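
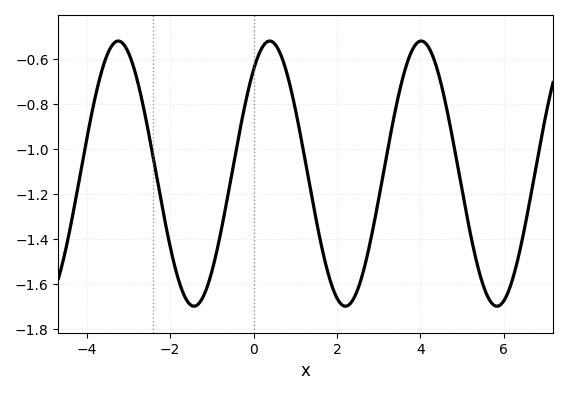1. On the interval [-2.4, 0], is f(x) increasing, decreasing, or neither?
neither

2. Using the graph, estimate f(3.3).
-0.921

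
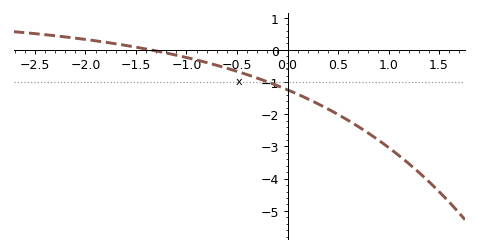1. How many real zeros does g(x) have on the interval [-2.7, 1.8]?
1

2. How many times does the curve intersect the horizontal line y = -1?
1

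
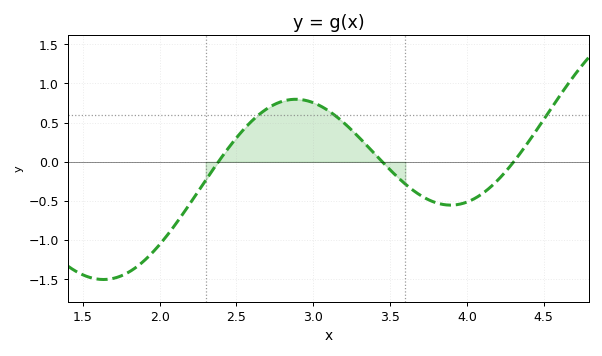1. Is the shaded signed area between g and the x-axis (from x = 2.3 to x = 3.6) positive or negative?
positive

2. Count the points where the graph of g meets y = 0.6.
3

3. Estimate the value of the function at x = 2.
-1.06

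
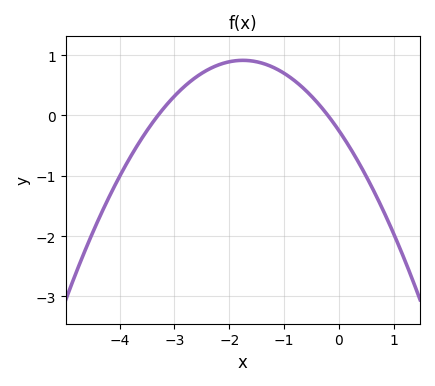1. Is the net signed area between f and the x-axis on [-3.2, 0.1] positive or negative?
positive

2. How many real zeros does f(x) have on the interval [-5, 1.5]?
2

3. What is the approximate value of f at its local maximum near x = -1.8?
0.9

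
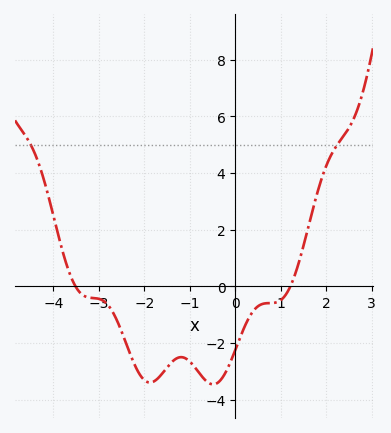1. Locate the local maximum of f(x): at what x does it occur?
-1.19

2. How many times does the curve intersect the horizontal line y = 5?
2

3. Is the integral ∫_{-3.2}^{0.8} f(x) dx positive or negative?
negative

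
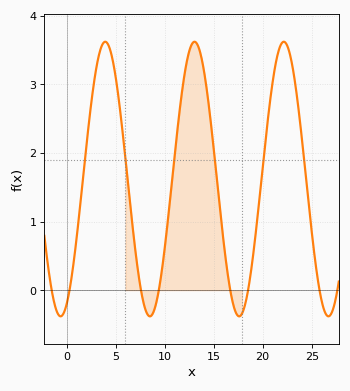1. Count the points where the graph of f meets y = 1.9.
6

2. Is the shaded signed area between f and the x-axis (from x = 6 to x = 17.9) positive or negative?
positive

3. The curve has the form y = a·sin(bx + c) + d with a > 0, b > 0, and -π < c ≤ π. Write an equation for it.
y = 2sin(0.69x - 1.15) + 1.62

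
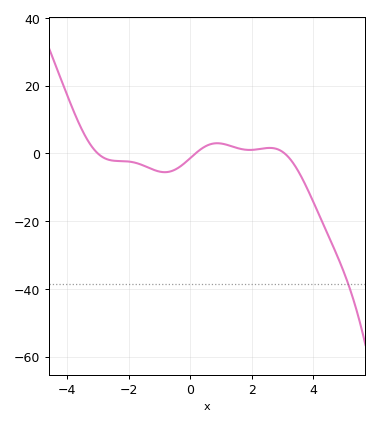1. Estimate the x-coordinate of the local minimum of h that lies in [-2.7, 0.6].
-0.8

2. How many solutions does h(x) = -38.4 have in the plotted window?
1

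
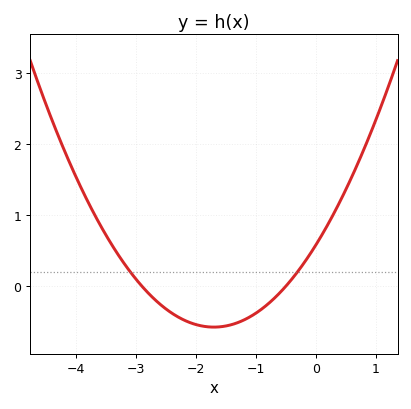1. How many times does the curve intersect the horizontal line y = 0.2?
2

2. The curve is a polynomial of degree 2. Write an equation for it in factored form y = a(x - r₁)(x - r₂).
y = 0.4(x + 2.9)(x + 0.5)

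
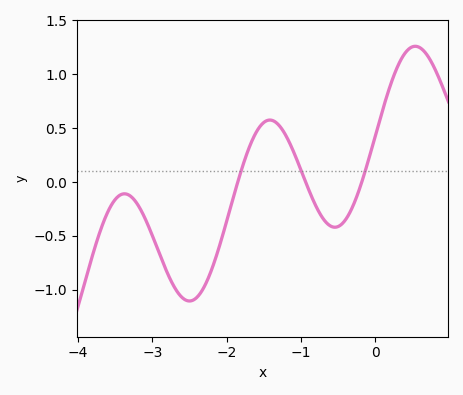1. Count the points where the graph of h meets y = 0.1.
3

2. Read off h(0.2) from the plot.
0.9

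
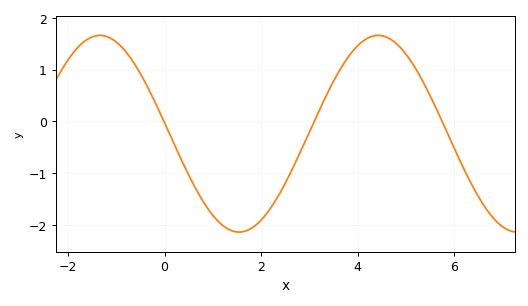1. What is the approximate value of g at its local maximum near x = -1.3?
1.66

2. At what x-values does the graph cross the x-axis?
-0.015, 3.1, 5.75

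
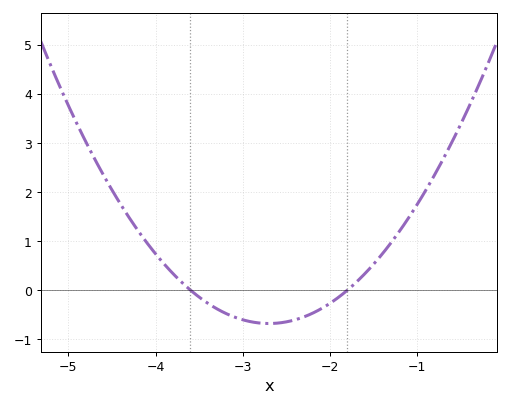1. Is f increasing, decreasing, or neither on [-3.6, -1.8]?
neither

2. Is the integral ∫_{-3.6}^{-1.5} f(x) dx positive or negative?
negative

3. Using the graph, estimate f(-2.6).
-0.7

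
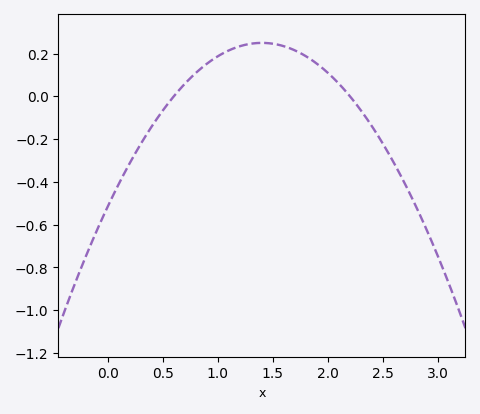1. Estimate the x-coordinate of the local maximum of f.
1.4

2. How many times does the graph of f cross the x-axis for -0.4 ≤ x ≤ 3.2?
2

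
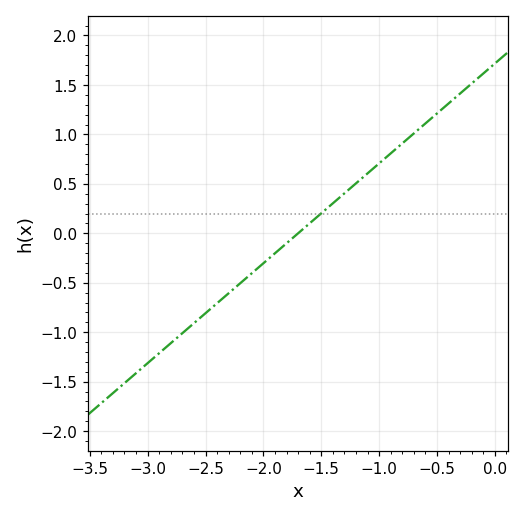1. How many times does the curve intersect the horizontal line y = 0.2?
1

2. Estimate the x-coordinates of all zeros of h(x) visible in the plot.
-1.7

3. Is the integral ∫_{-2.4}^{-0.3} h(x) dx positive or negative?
positive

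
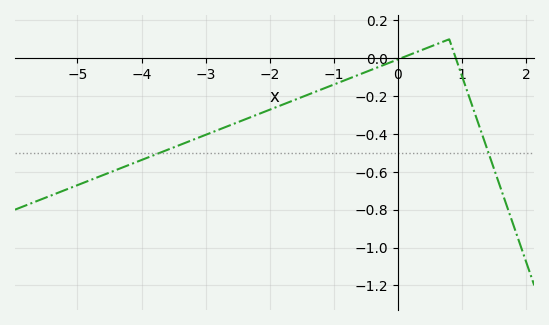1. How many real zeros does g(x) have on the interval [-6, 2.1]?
2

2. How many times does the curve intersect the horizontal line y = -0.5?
2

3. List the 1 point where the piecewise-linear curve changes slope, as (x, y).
(0.8, 0.1)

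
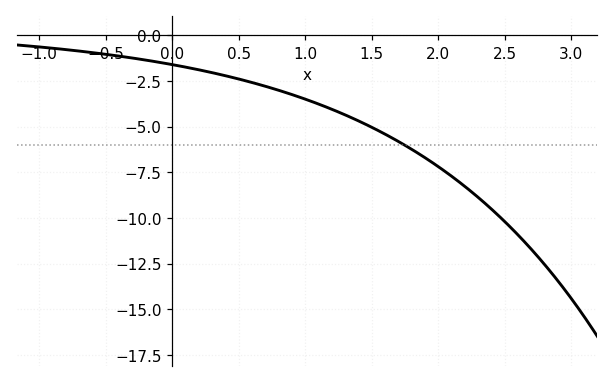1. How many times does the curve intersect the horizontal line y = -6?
1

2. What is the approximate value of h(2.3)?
-8.88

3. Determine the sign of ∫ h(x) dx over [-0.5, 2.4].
negative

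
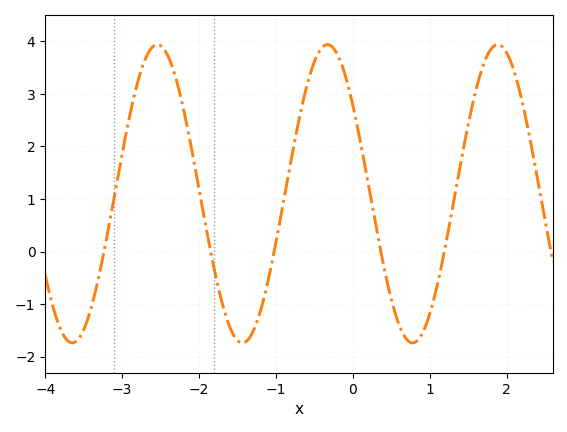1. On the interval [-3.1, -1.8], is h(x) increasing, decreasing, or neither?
neither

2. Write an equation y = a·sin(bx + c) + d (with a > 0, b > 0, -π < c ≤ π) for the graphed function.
y = 2.84sin(2.8x + 2.5) + 1.1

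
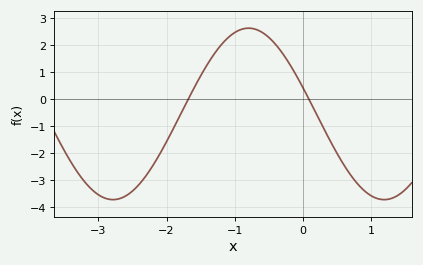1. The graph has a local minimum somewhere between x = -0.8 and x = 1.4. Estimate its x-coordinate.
1.2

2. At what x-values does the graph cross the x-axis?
-1.7, 0.1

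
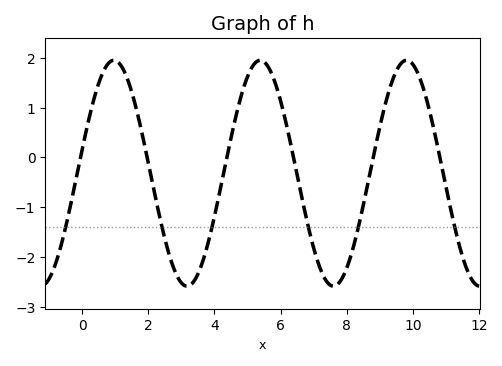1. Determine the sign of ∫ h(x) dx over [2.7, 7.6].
negative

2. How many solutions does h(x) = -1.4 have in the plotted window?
6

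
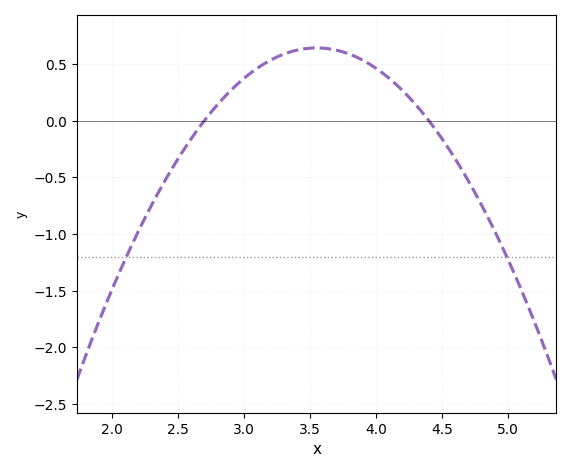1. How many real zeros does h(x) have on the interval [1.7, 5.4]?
2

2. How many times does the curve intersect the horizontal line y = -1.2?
2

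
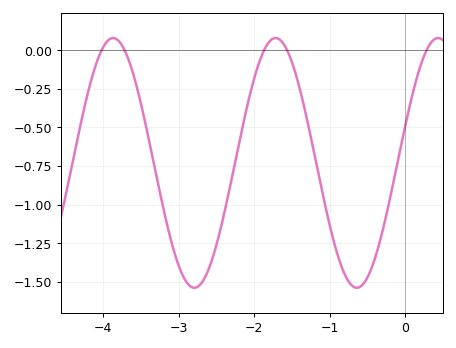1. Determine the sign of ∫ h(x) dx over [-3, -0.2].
negative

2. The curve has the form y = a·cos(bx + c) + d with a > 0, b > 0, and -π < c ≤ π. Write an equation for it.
y = 0.81cos(2.9x - 1.3) - 0.73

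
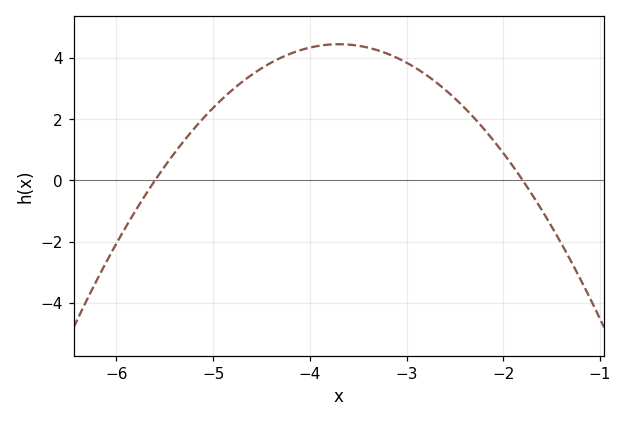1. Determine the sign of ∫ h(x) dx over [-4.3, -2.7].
positive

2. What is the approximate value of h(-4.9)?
2.67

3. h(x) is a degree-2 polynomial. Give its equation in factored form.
y = -1.23(x + 5.6)(x + 1.8)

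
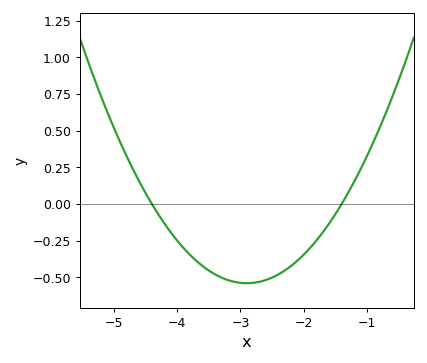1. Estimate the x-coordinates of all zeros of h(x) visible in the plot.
-4.4, -1.4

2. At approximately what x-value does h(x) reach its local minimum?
-2.9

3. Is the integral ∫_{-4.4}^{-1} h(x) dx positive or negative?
negative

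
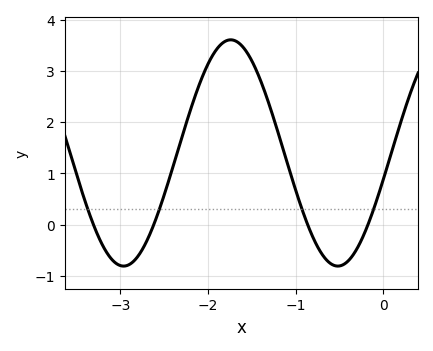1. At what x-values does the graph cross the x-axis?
-3.3, -2.6, -0.9, -0.2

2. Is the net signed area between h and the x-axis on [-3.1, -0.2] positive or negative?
positive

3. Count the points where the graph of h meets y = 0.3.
4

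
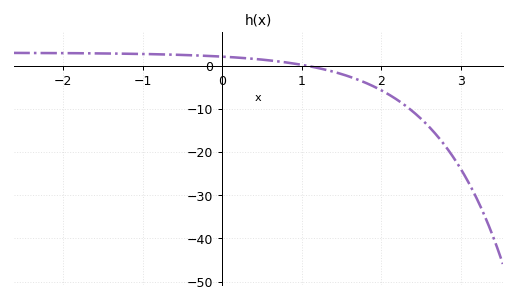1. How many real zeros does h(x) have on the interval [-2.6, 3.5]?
1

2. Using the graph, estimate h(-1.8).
3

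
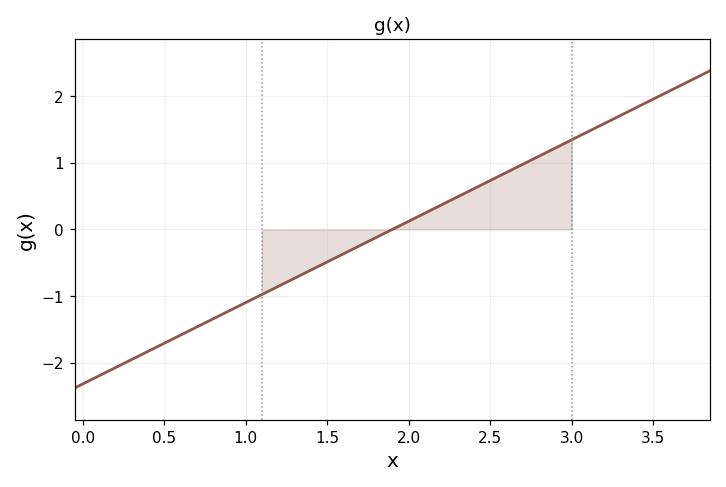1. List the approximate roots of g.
1.9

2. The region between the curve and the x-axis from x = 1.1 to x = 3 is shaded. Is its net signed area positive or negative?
positive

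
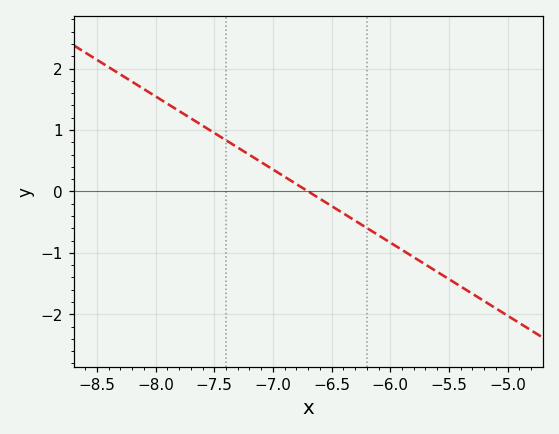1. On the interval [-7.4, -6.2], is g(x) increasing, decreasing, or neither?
decreasing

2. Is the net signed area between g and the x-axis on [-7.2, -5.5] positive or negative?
negative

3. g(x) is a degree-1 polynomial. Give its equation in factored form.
y = -1.19(x + 6.7)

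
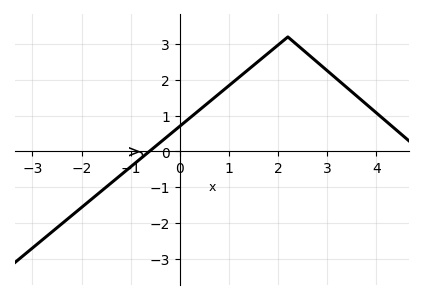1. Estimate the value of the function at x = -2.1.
-1.68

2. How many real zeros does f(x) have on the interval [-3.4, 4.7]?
1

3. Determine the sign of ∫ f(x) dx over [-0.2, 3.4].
positive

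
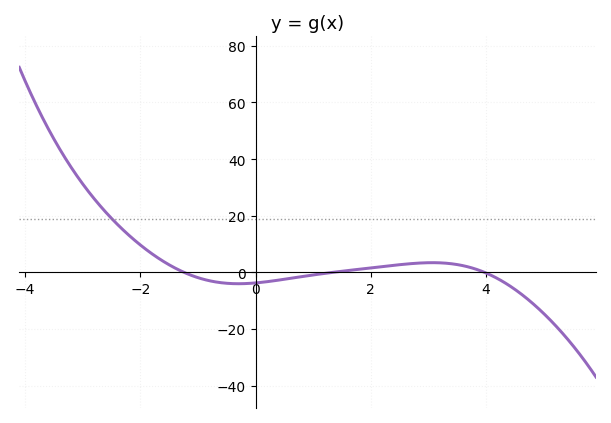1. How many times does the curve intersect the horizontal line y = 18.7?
1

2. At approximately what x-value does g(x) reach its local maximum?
3.07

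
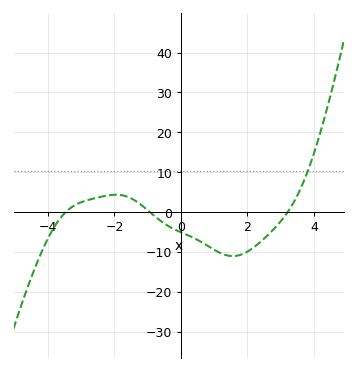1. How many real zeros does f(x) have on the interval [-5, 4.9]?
3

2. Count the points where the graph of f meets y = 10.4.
1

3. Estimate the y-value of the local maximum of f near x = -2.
4.34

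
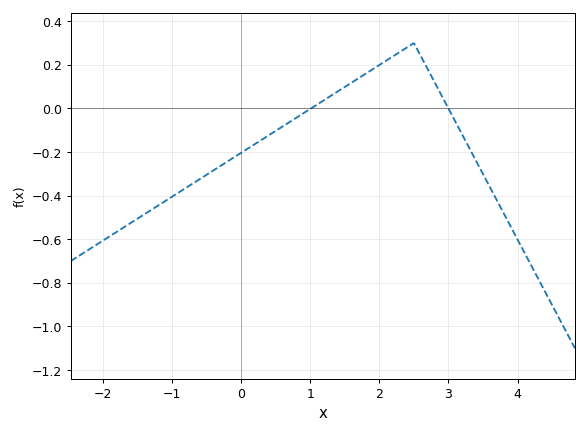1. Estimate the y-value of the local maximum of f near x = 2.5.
0.3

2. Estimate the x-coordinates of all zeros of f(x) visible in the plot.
1, 3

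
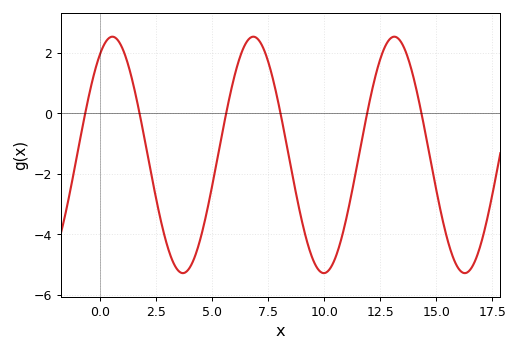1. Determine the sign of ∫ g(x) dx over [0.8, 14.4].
negative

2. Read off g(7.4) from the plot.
2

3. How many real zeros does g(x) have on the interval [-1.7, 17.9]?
6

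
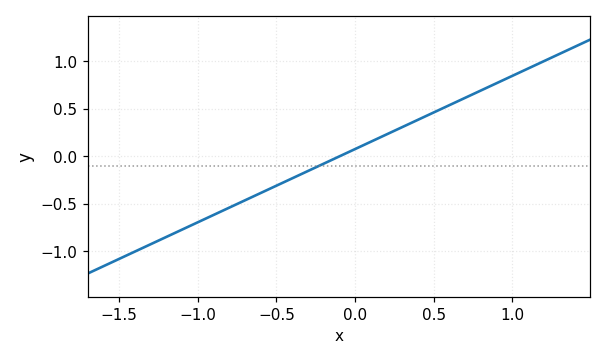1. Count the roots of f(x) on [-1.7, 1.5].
1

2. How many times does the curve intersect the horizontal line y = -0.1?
1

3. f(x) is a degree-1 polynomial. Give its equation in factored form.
y = 0.77(x + 0.1)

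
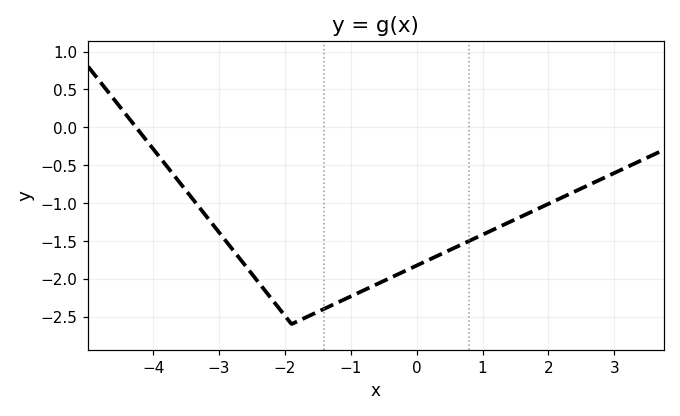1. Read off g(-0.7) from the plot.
-2.1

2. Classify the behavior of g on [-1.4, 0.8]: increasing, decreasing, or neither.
increasing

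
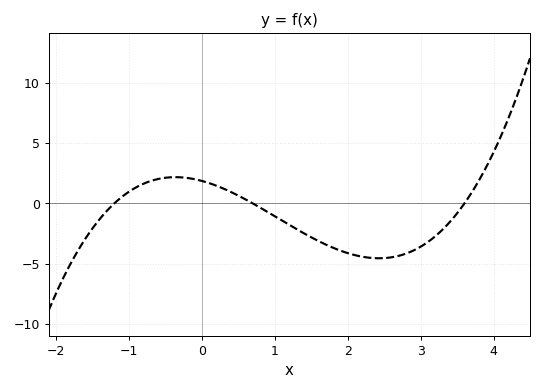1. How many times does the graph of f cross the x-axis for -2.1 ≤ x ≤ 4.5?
3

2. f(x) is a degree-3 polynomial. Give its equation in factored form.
y = 0.62(x + 1.2)(x - 0.7)(x - 3.6)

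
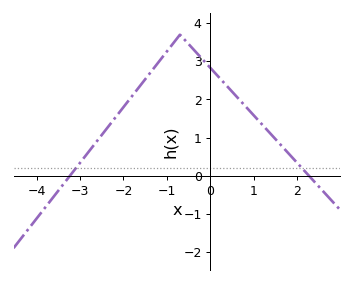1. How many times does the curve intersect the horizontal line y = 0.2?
2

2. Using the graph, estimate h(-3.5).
-0.4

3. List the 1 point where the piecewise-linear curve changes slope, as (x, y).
(-0.7, 3.7)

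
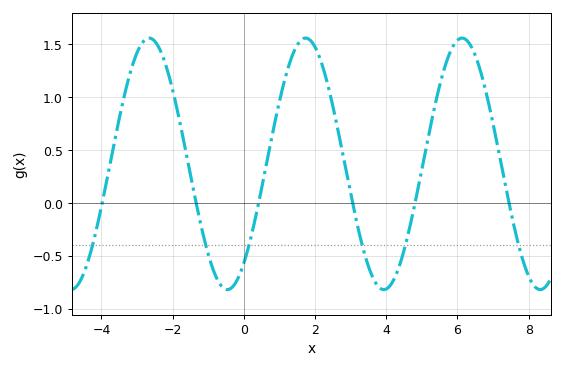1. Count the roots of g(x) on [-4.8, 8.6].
6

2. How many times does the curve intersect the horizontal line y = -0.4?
6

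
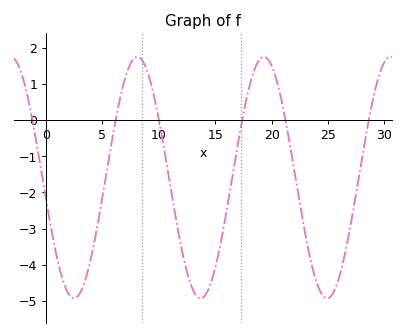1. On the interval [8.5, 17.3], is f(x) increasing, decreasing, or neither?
neither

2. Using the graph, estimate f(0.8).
-3.56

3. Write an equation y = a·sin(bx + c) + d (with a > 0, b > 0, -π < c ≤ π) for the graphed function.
y = 3.34sin(0.56x - 2.96) - 1.59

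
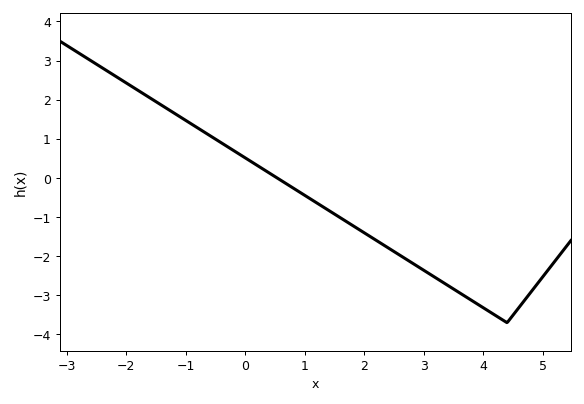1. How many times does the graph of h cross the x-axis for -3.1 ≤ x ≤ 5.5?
1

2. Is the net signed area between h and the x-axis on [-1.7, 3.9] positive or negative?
negative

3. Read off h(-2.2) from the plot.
2.6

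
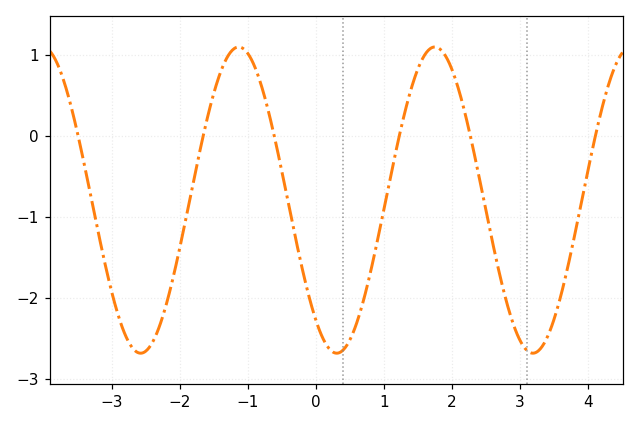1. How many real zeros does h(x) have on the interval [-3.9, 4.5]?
6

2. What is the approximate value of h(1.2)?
-0.1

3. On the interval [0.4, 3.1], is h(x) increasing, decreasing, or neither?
neither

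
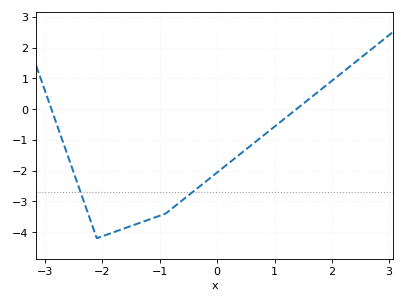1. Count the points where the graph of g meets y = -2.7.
2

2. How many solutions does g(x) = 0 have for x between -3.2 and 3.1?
2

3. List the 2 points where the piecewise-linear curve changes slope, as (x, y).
(-2.1, -4.2); (-0.9, -3.4)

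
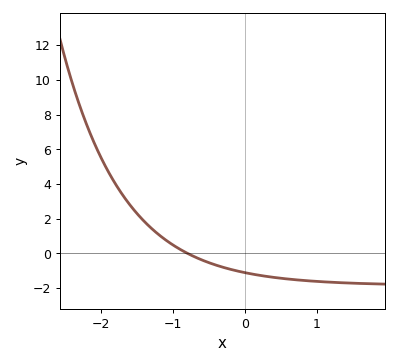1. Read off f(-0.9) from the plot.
0.233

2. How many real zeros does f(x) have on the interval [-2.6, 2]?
1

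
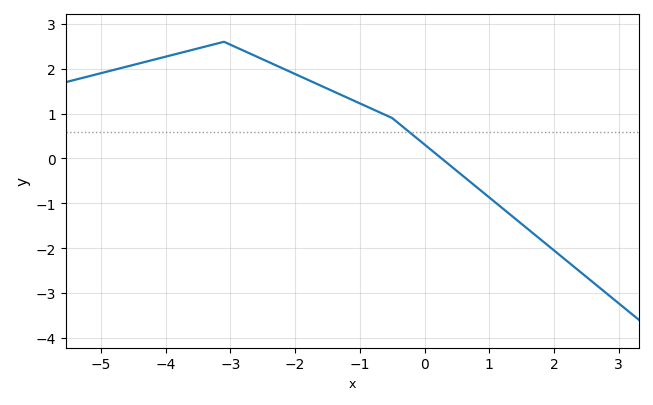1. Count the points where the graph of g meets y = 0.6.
1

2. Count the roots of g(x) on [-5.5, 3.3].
1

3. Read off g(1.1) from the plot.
-0.987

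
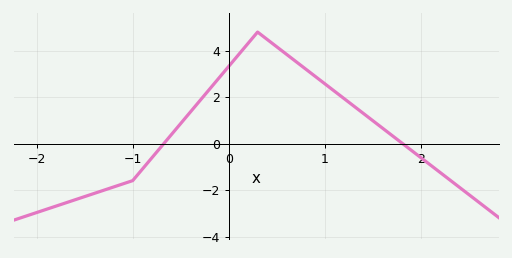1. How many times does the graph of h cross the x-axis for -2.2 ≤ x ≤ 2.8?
2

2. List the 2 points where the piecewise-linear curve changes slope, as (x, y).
(-1, -1.6); (0.3, 4.8)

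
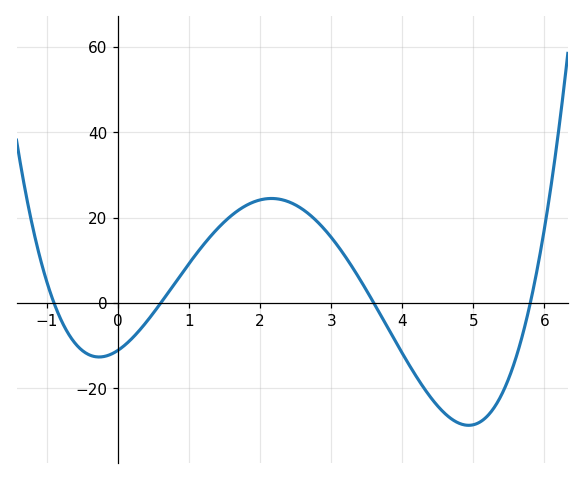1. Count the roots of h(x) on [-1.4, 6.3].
4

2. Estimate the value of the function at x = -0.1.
-12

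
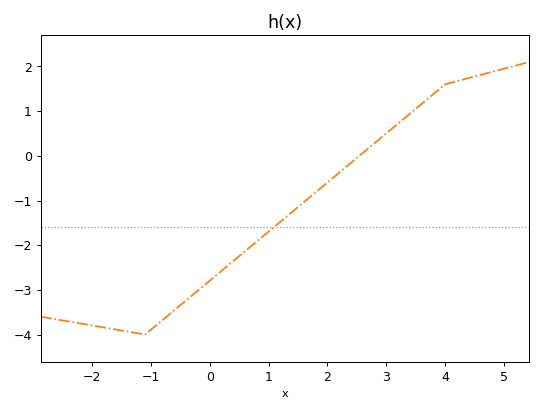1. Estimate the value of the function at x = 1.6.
-1.04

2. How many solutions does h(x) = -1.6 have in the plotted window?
1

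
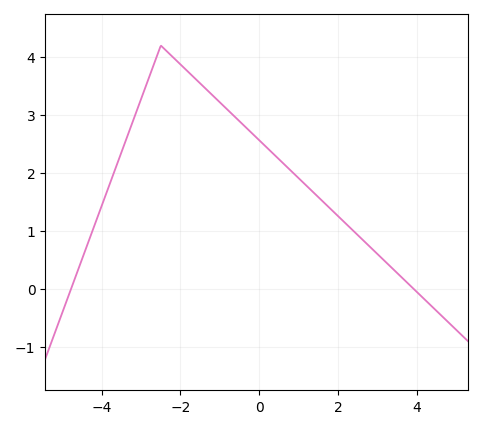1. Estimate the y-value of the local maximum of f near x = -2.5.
4.2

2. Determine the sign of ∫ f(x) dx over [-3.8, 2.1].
positive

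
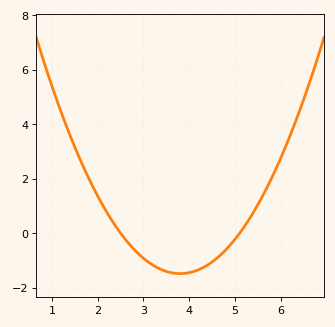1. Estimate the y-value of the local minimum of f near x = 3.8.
-1.49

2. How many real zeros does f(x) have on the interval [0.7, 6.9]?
2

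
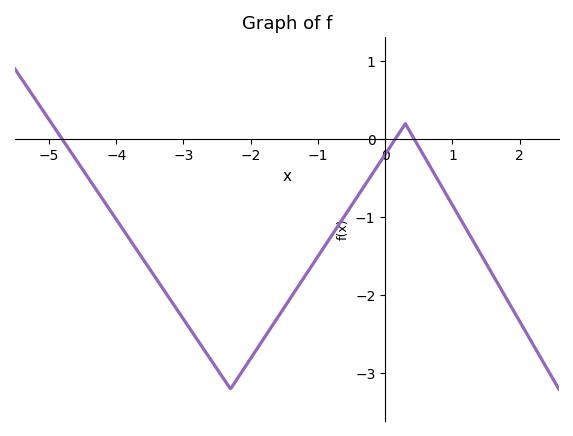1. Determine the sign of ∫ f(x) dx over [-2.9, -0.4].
negative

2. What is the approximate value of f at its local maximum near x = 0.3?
0.2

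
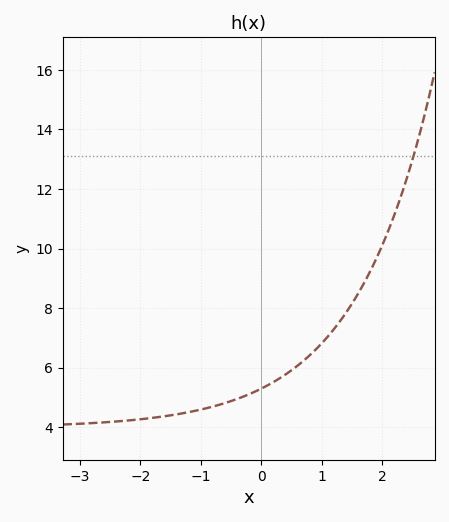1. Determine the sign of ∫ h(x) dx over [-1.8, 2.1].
positive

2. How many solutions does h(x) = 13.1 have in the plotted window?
1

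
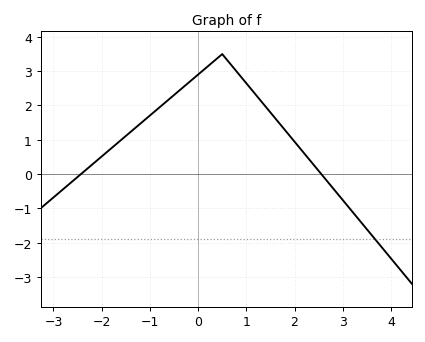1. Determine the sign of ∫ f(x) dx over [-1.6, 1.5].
positive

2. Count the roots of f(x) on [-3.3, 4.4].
2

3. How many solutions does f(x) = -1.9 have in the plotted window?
1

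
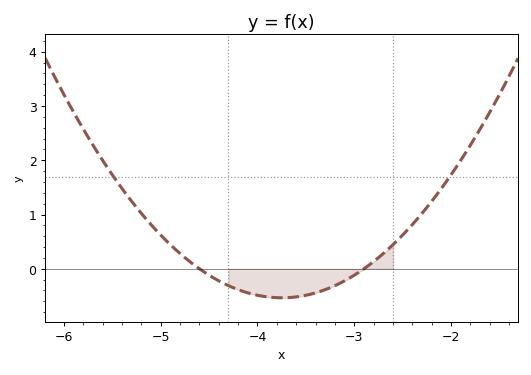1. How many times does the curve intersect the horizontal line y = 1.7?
2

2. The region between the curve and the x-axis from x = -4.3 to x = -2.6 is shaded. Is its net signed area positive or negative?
negative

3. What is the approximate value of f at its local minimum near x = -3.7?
-0.535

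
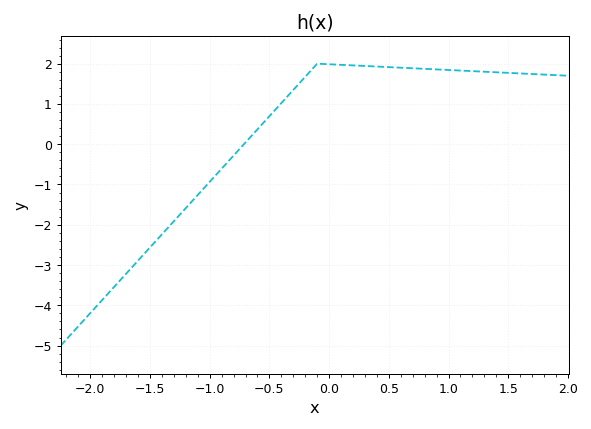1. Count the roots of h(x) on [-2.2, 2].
1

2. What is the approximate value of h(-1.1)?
-1.26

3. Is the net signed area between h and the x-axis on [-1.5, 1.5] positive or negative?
positive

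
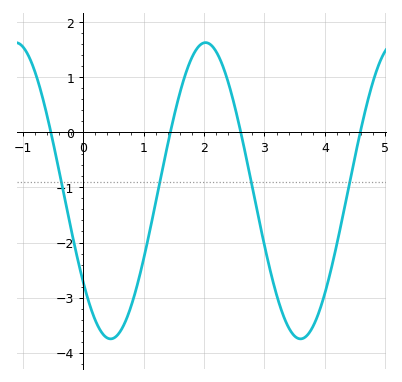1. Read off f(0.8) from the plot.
-3.13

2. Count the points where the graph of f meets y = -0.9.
4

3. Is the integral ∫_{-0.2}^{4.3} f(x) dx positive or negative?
negative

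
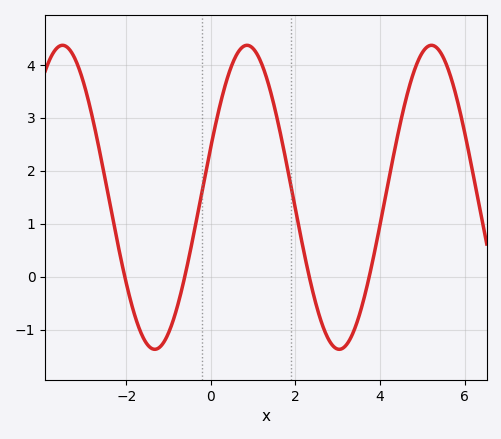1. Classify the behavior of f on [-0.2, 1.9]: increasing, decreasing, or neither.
neither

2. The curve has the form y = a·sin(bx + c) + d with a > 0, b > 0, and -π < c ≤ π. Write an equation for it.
y = 2.87sin(1.44x + 0.342) + 1.5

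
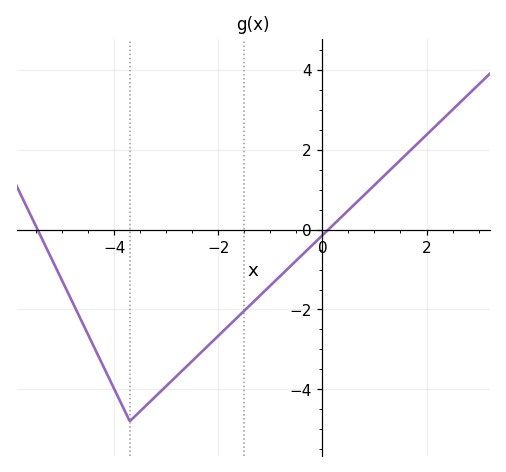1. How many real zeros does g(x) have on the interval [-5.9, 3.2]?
2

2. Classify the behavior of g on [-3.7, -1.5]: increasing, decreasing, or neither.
increasing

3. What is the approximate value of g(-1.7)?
-2.2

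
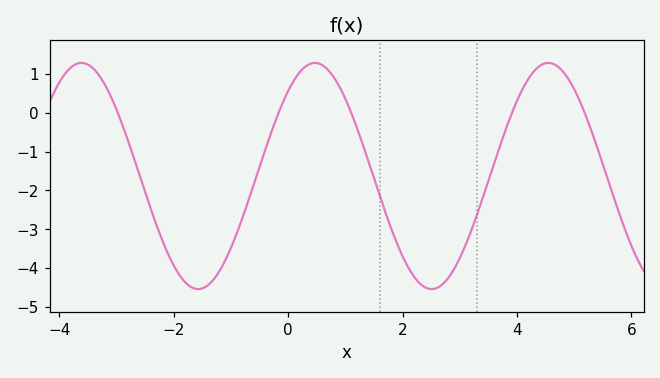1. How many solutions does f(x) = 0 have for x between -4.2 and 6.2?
5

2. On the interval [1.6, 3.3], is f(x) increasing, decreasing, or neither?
neither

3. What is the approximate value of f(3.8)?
-0.447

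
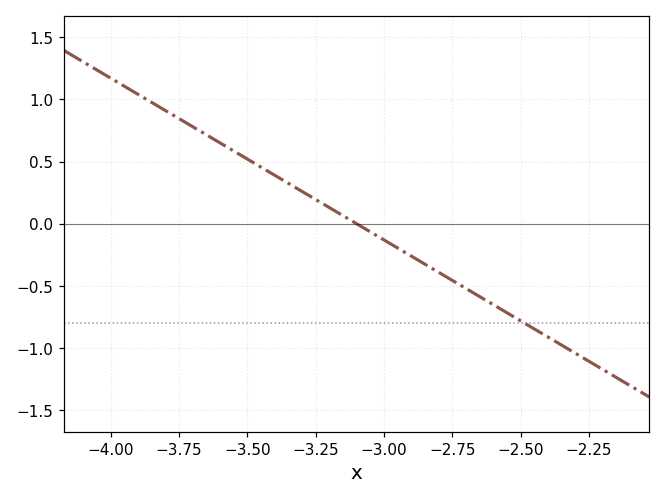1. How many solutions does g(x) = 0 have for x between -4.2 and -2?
1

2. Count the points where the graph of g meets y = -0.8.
1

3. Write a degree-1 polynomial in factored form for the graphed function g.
y = -1.3(x + 3.1)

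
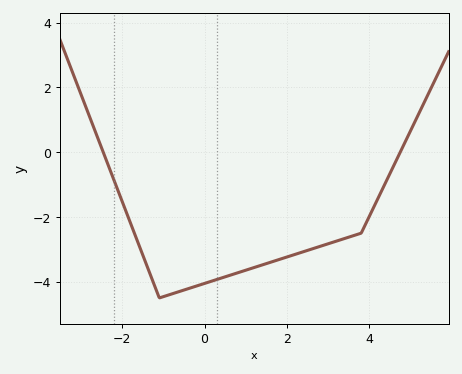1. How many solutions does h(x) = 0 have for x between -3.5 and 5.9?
2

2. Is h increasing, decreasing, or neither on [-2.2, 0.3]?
neither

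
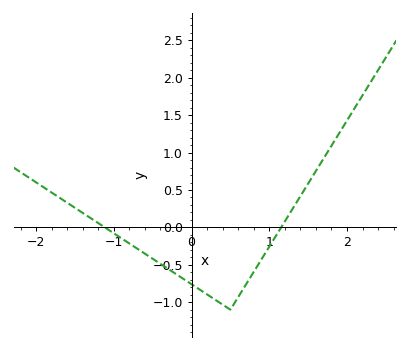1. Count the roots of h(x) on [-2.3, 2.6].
2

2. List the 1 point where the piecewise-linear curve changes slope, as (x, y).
(0.5, -1.1)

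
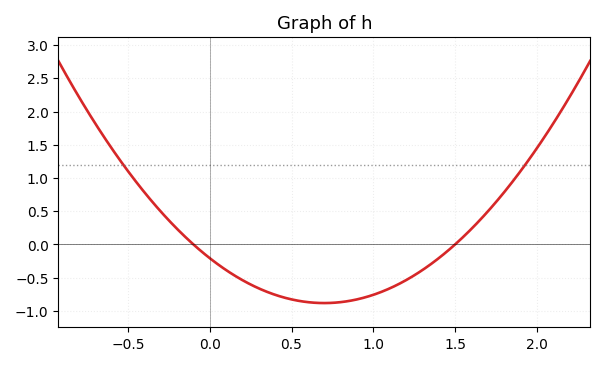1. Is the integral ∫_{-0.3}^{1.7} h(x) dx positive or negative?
negative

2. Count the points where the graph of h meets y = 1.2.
2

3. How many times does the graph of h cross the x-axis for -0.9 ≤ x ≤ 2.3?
2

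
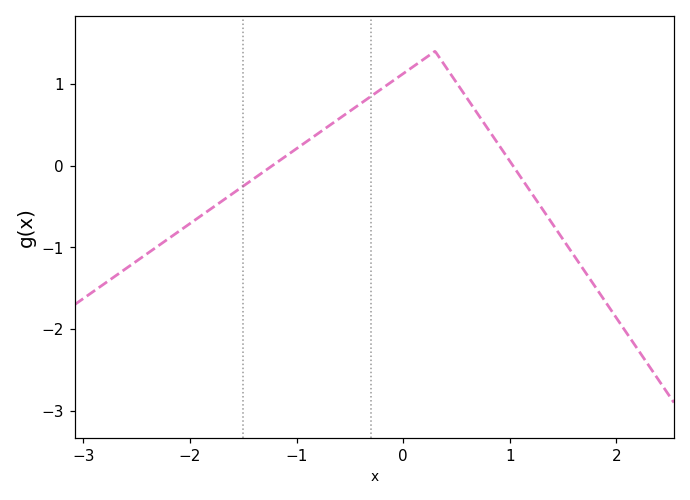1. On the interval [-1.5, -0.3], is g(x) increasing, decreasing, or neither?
increasing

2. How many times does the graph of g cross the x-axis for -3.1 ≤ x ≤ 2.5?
2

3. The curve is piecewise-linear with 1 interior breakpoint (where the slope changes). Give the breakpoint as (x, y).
(0.3, 1.4)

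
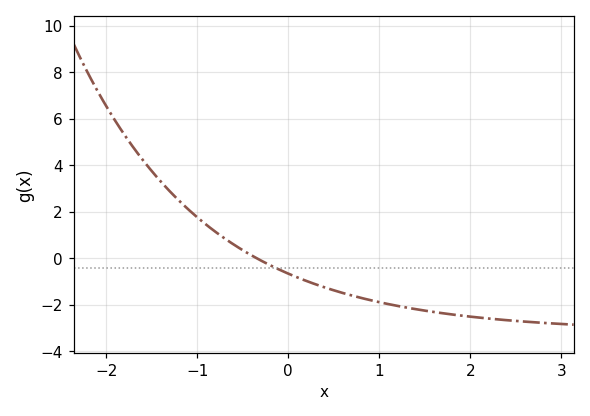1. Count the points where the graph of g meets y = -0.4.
1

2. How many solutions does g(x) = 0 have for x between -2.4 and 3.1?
1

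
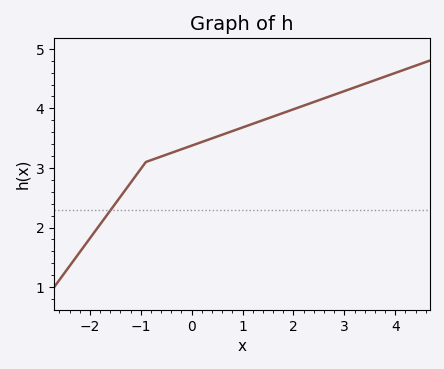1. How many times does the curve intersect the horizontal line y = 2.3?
1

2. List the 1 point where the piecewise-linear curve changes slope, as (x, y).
(-0.9, 3.1)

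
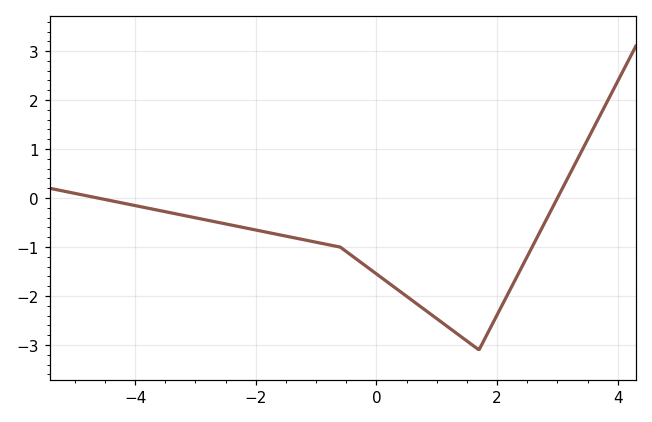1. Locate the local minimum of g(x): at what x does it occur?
1.7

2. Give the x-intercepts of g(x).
-4.61, 3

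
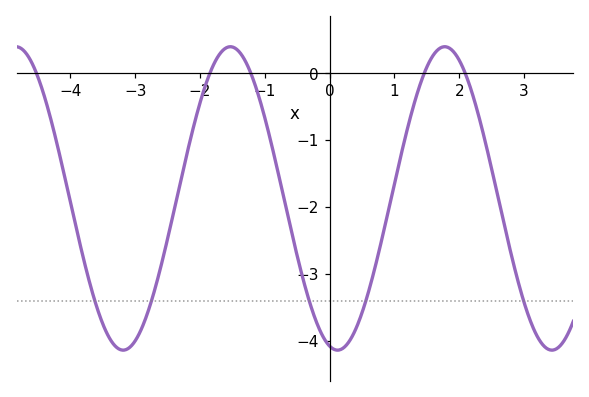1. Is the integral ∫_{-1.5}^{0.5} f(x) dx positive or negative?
negative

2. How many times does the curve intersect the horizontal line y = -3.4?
5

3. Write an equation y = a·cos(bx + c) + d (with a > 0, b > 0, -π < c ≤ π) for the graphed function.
y = 2.27cos(1.9x + 2.9) - 1.87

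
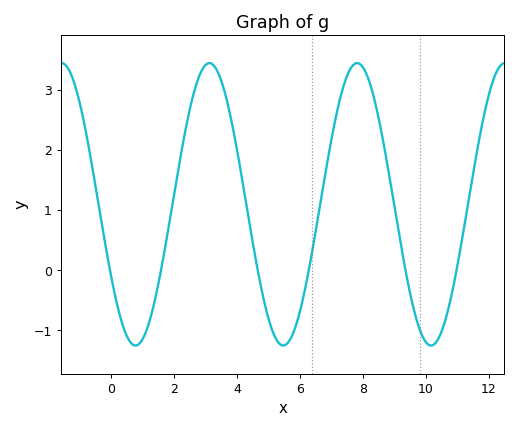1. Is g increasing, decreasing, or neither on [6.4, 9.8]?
neither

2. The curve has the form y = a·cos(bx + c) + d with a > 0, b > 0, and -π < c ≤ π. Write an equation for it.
y = 2.35cos(1.3x + 2.1) + 1.1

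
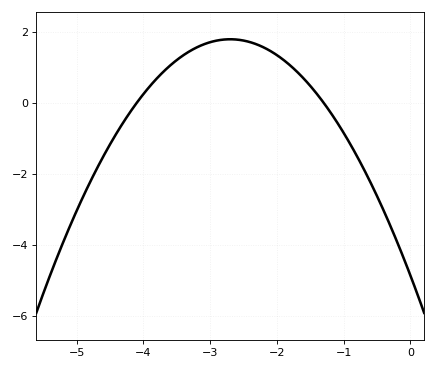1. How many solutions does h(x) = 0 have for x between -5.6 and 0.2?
2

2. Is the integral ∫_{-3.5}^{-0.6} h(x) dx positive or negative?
positive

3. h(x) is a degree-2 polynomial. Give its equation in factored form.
y = -0.91(x + 4.1)(x + 1.3)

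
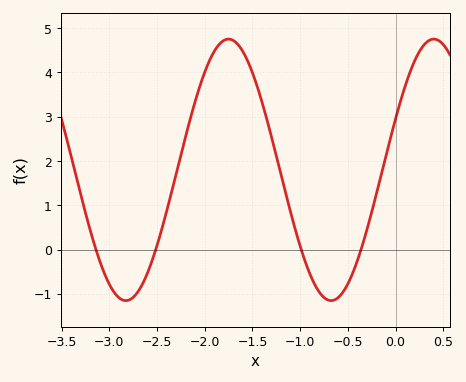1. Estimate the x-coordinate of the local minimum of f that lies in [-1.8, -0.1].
-0.675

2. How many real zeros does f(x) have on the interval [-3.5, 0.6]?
4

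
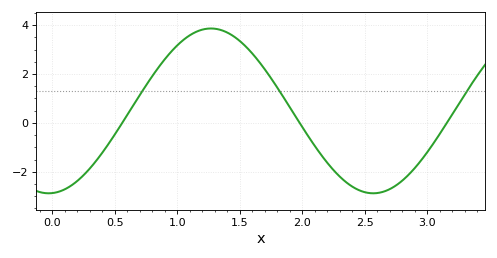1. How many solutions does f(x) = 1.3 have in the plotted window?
3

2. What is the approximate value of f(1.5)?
3.3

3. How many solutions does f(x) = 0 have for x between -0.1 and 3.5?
3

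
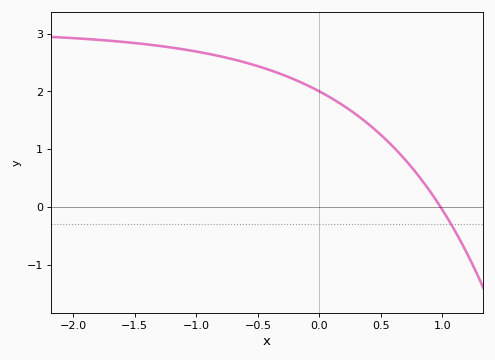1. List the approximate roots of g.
1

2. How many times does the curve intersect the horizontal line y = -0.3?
1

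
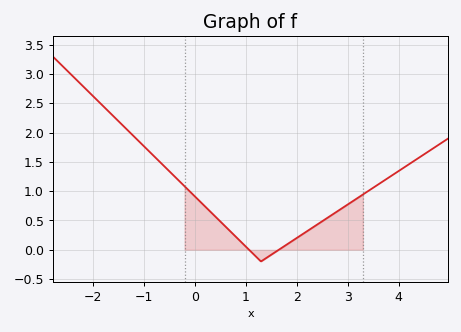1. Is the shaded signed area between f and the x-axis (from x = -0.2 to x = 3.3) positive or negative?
positive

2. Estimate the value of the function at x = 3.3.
0.943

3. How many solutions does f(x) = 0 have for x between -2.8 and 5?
2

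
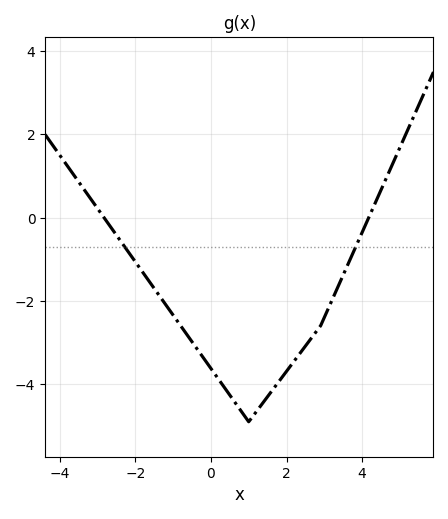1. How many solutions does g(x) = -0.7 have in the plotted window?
2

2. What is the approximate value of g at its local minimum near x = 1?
-4.9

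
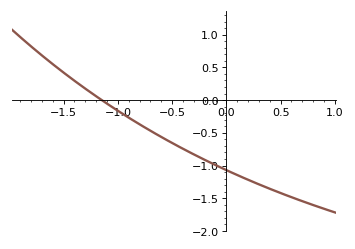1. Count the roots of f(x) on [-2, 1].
1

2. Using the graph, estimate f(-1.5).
0.42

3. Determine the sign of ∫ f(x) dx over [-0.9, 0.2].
negative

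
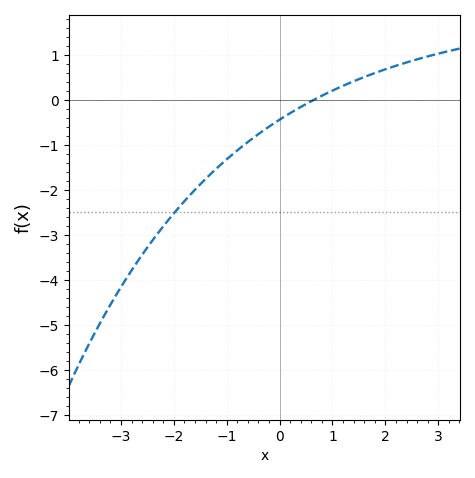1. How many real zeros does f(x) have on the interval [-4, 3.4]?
1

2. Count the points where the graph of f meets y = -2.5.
1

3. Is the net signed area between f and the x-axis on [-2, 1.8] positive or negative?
negative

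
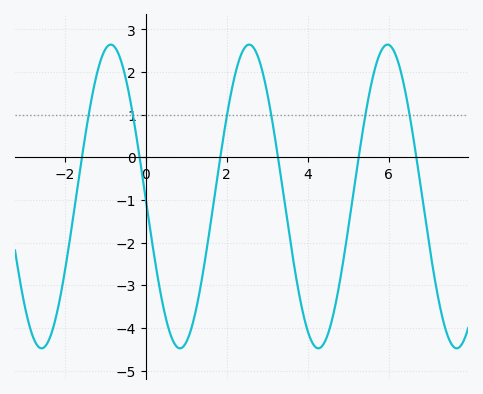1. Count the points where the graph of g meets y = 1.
6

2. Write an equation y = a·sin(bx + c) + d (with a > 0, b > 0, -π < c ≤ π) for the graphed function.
y = 3.56sin(1.8x - 3.1) - 0.92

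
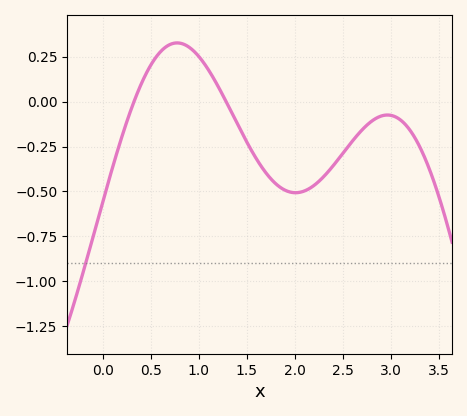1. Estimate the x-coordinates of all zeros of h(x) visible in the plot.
0.327, 1.29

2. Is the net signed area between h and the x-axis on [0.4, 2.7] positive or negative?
negative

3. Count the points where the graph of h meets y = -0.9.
1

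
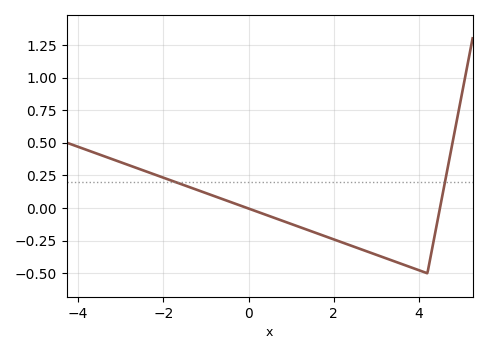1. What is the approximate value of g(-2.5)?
0.3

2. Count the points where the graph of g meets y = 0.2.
2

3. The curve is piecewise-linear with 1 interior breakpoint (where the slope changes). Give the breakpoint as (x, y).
(4.2, -0.5)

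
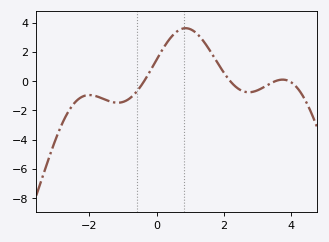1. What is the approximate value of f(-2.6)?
-2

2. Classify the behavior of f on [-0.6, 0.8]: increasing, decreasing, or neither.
increasing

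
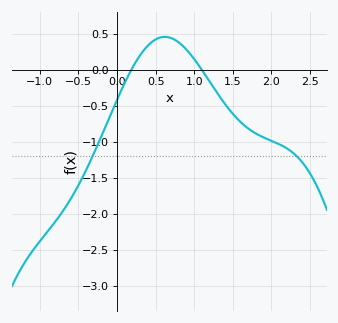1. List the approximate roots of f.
0.2, 1.1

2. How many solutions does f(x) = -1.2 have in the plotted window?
2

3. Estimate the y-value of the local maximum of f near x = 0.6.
0.45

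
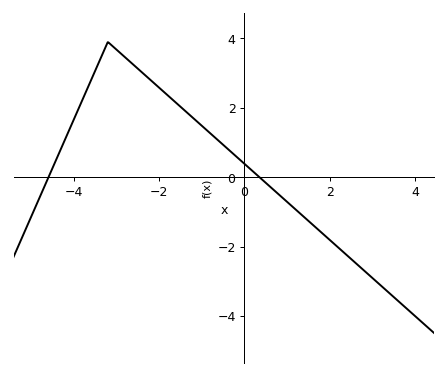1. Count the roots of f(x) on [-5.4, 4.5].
2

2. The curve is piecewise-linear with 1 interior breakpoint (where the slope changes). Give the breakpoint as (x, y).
(-3.2, 3.9)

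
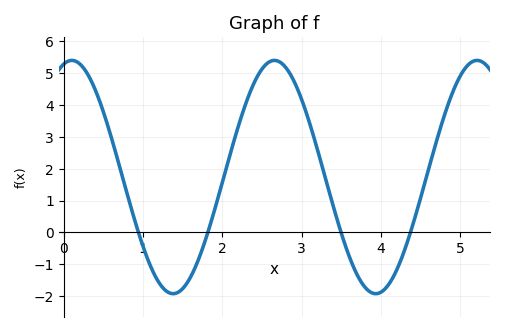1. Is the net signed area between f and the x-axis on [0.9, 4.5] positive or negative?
positive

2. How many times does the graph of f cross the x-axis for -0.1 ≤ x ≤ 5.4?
4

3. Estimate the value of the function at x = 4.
-1.9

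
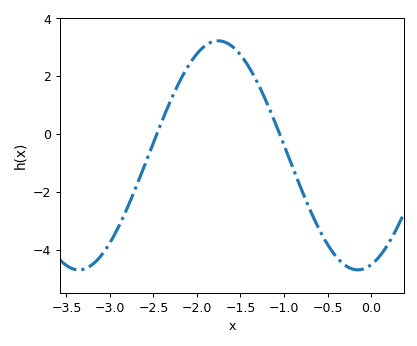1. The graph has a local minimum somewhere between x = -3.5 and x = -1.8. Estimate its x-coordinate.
-3.4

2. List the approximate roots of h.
-2.5, -1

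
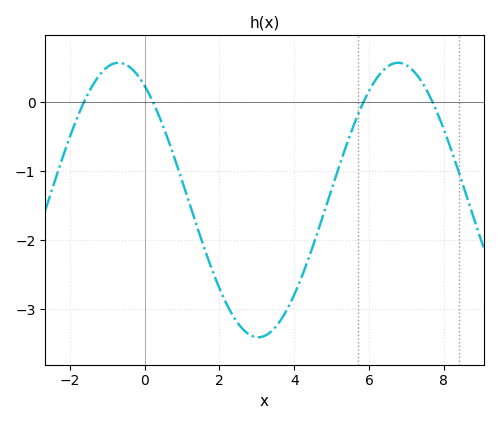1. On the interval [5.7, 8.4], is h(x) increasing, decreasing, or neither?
neither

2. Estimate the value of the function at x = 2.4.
-3.13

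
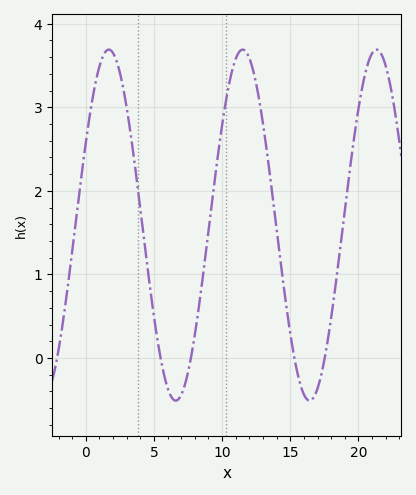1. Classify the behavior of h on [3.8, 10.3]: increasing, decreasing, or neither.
neither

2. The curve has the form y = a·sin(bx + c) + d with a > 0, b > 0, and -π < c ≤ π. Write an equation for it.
y = 2.1sin(0.64x + 0.49) + 1.59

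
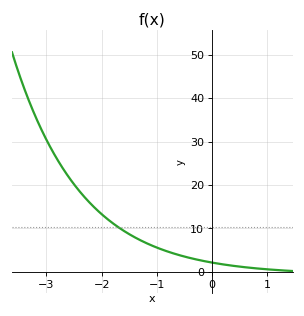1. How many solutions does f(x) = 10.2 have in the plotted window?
1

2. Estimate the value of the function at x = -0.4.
3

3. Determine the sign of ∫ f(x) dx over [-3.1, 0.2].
positive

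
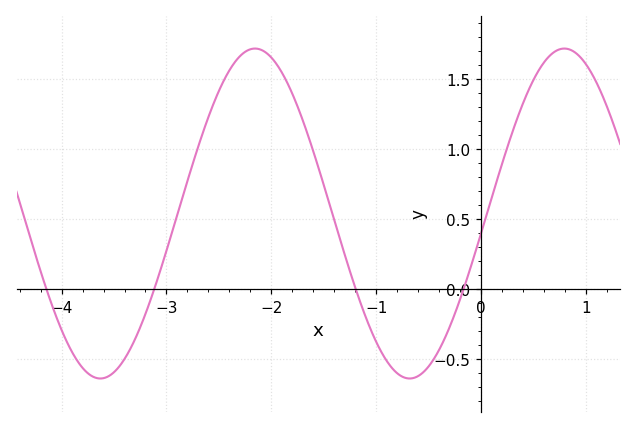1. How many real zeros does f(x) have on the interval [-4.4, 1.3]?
4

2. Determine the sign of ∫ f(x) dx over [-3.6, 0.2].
positive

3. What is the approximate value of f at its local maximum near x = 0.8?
1.7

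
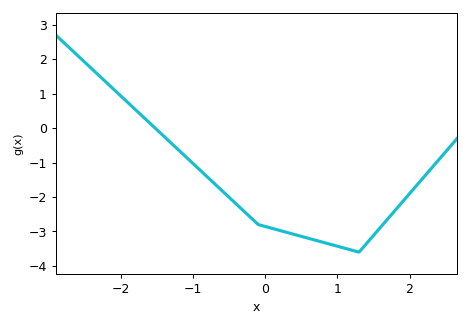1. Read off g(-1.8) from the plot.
0.5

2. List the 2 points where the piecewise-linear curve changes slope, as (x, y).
(-0.1, -2.8); (1.3, -3.6)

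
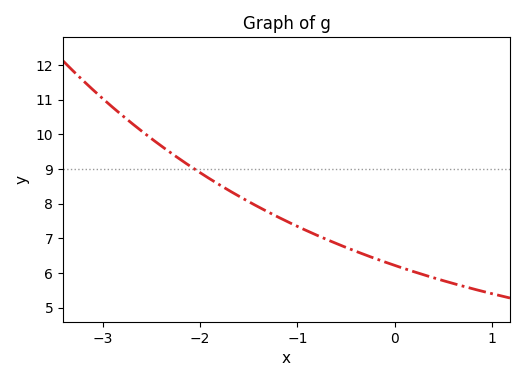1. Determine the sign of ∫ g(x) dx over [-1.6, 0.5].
positive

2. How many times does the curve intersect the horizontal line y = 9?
1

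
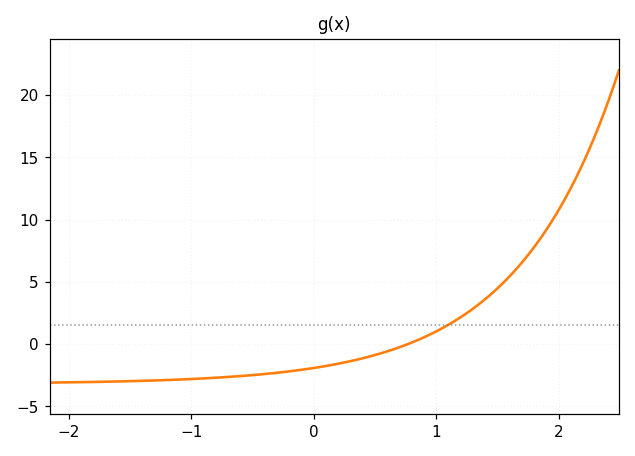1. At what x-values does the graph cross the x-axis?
0.768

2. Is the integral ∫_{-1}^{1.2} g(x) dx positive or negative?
negative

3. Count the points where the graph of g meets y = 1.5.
1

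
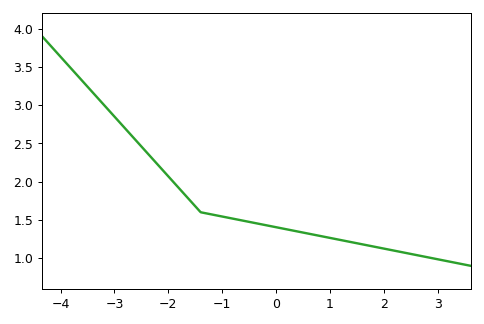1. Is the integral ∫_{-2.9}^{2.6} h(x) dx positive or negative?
positive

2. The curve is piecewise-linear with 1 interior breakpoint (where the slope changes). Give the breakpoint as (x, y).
(-1.4, 1.6)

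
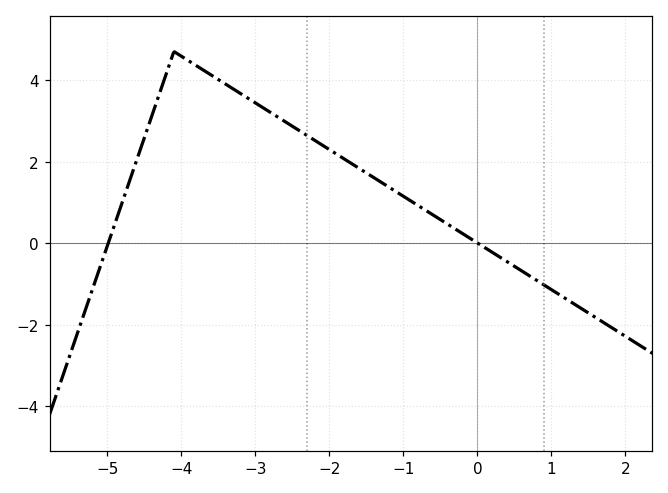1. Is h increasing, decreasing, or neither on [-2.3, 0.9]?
decreasing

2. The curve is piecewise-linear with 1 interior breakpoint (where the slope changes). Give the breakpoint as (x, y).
(-4.1, 4.7)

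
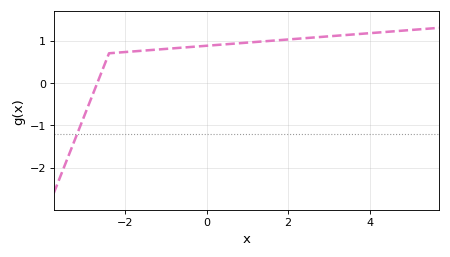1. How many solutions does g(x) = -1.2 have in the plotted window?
1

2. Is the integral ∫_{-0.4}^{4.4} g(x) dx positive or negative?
positive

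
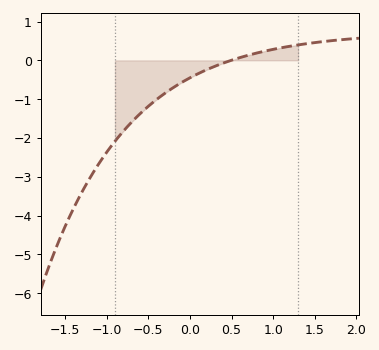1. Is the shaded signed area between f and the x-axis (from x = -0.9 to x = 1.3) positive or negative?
negative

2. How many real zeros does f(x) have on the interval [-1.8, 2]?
1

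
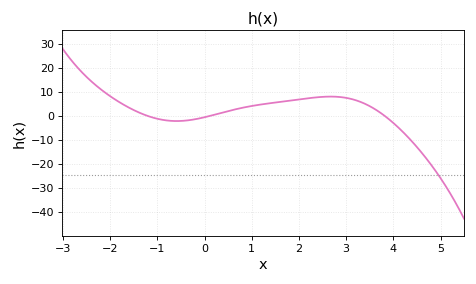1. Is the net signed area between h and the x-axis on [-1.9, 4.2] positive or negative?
positive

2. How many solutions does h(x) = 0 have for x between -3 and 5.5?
3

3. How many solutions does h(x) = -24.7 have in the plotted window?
1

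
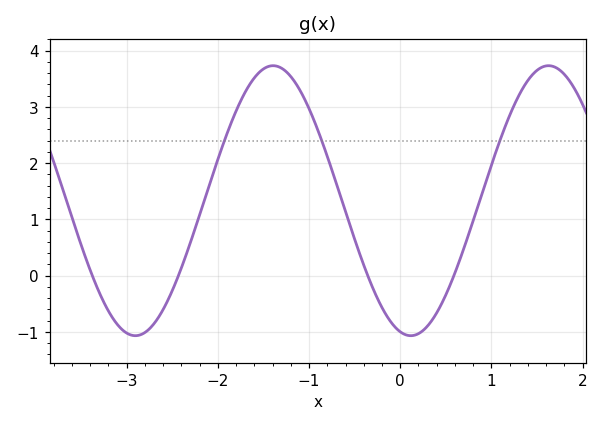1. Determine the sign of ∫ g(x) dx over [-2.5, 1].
positive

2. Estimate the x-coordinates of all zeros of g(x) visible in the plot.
-3.4, -2.4, -0.4, 0.6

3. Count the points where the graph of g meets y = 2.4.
3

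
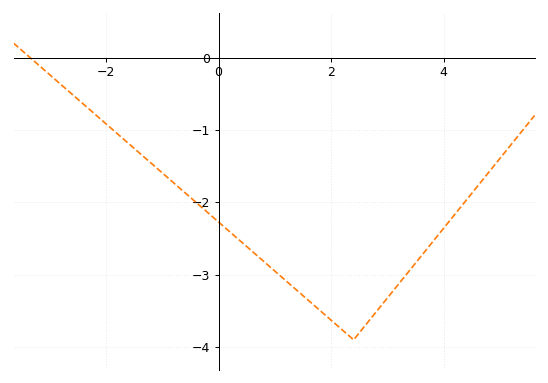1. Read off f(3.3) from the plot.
-3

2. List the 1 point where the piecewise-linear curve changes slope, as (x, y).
(2.4, -3.9)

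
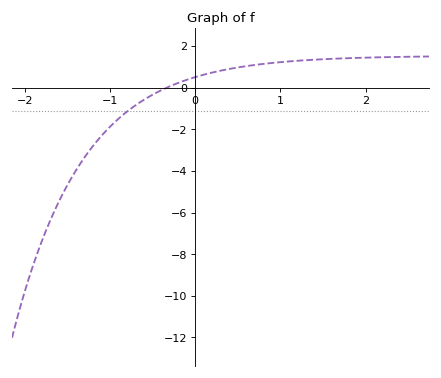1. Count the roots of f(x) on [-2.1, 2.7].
1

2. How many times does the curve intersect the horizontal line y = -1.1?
1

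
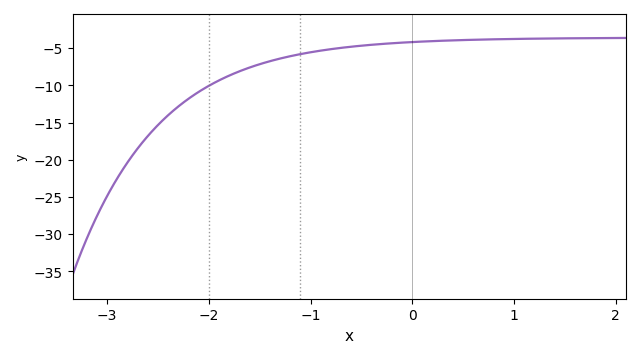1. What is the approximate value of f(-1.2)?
-6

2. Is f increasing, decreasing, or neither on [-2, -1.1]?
increasing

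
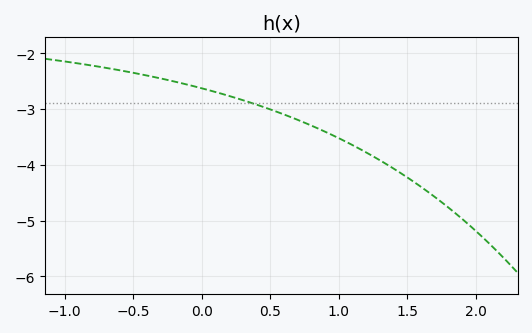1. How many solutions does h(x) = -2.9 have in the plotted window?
1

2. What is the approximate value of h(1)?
-3.52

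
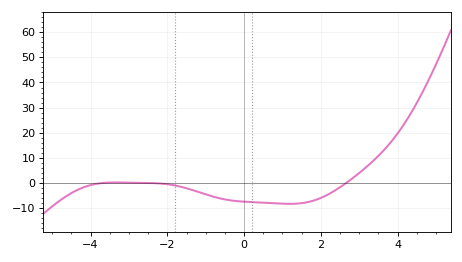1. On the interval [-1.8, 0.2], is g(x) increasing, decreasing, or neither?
decreasing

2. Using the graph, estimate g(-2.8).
0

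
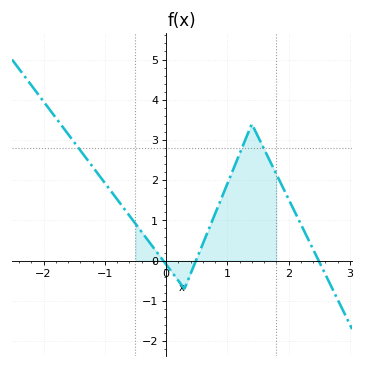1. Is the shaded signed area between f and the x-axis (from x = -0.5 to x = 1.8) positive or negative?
positive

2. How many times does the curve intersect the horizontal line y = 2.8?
3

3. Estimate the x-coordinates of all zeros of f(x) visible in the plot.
-0.046, 0.488, 2.49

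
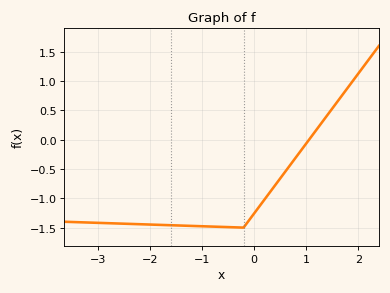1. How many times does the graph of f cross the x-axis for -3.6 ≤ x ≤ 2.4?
1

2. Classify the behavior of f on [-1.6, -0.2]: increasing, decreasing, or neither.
decreasing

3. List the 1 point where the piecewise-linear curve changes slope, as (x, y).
(-0.2, -1.5)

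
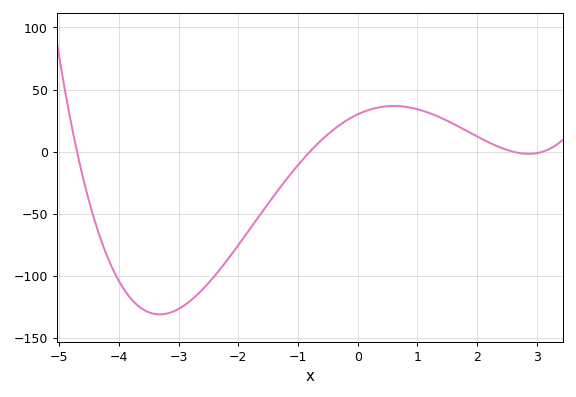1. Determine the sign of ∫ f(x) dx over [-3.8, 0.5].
negative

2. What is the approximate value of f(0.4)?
35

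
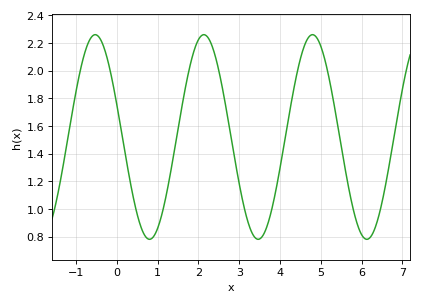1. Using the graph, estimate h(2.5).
2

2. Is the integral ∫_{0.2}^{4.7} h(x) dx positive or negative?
positive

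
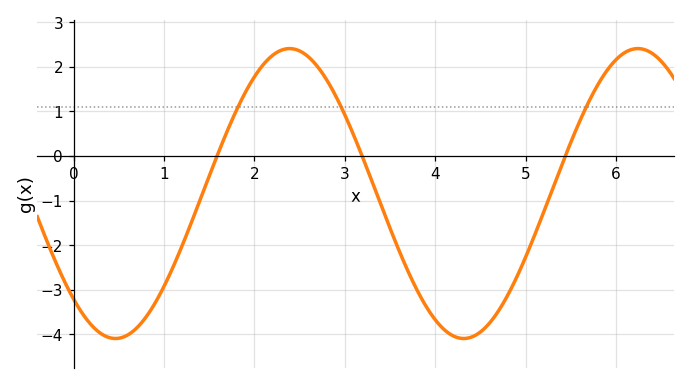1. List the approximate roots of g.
1.59, 3.19, 5.44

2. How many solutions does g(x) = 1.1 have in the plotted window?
3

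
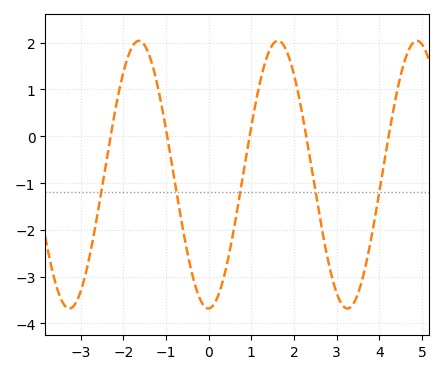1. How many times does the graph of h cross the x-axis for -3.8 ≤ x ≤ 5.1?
5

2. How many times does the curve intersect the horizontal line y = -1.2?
5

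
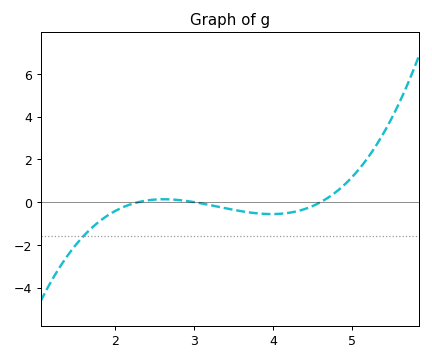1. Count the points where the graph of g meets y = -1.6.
1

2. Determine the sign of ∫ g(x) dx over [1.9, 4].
negative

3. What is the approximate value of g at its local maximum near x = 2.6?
0.132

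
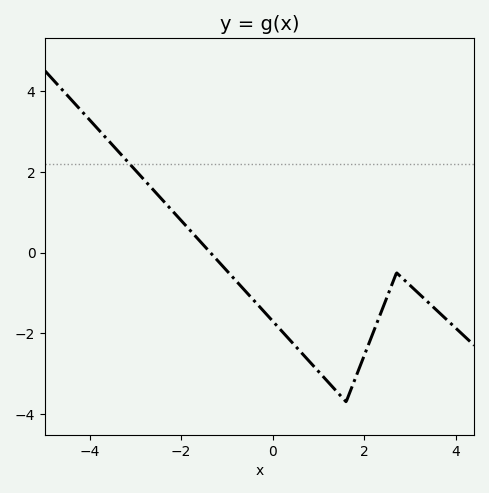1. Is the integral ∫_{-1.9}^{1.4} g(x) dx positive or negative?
negative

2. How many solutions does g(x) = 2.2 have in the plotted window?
1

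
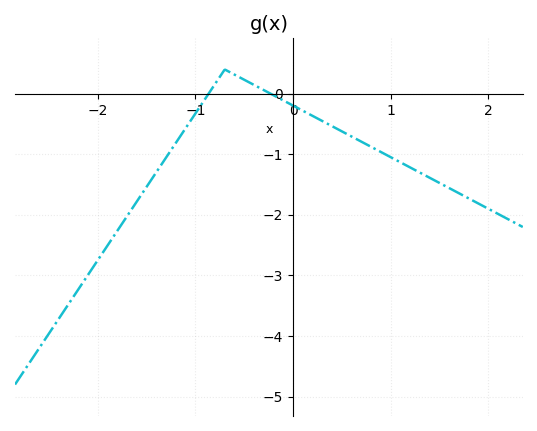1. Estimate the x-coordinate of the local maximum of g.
-0.7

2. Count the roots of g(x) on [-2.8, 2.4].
2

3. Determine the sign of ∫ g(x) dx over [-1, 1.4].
negative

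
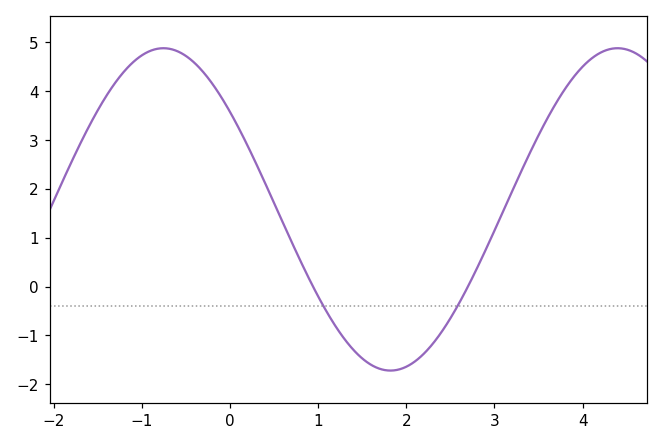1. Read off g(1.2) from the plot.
-0.819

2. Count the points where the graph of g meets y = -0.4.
2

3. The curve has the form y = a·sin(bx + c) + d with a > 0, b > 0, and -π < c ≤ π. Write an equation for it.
y = 3.3sin(1.22x + 2.49) + 1.58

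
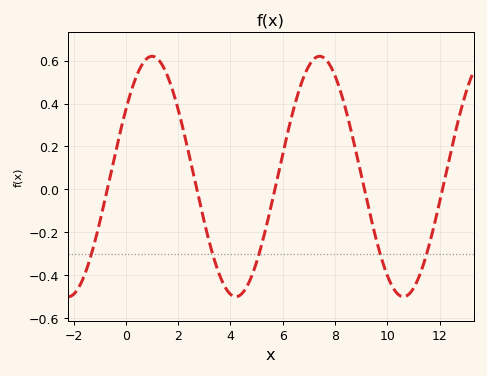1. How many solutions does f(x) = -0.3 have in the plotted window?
5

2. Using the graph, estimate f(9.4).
-0.14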